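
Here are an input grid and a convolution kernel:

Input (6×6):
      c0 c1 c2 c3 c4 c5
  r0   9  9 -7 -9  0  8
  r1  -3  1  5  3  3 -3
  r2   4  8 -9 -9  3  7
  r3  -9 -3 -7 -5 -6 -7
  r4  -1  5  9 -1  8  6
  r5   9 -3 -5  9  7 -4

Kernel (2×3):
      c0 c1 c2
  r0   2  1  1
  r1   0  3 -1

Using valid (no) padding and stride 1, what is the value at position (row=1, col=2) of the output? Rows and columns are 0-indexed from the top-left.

-14

The receptive field on the input at this output position is [5 3 3 / -9 -9 3]. Elementwise product with the kernel and sum: 5·2 + 3·1 + 3·1 + -9·3 + 3·-1.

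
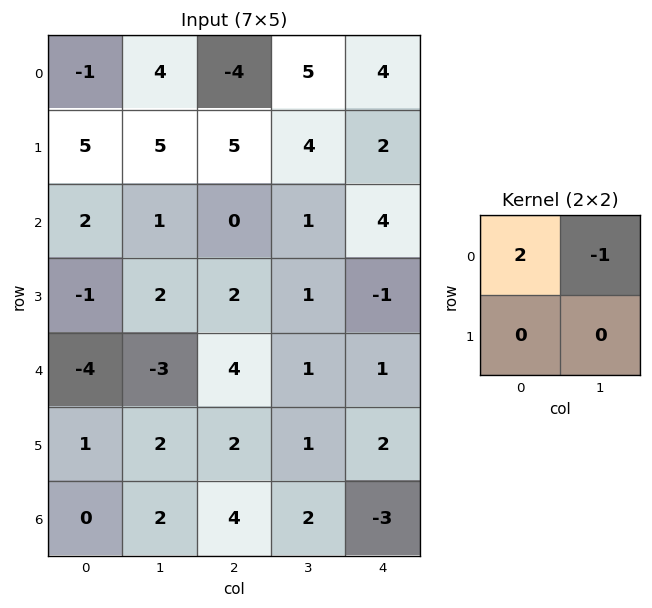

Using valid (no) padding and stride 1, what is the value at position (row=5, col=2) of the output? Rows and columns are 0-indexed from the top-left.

The receptive field on the input at this output position is [2 1 / 4 2]. Elementwise product with the kernel and sum: 2·2 + 1·-1.

3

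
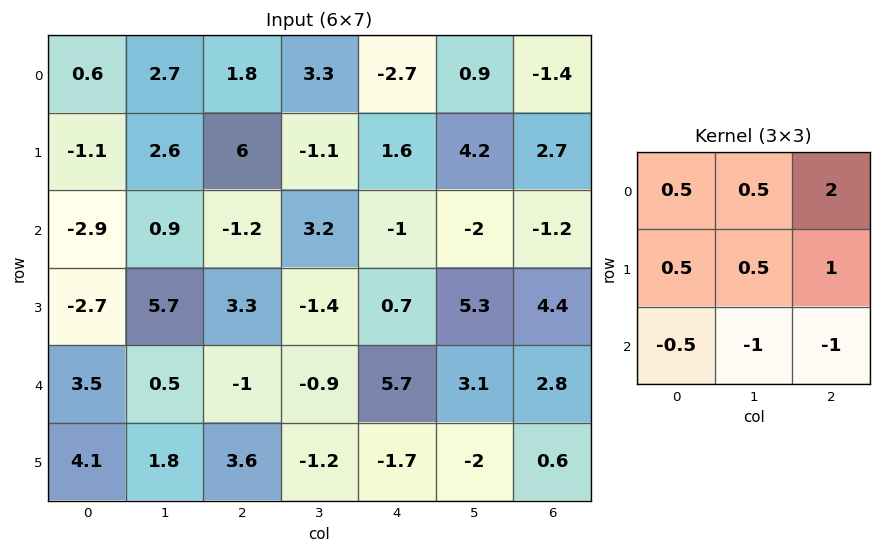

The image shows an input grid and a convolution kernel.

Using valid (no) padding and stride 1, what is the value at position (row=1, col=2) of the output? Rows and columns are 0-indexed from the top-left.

The receptive field on the input at this output position is [6 -1.1 1.6 / -1.2 3.2 -1 / 3.3 -1.4 0.7]. Elementwise product with the kernel and sum: 6·0.5 + -1.1·0.5 + 1.6·2 + -1.2·0.5 + 3.2·0.5 + -1·1 + 3.3·-0.5 + -1.4·-1 + 0.7·-1.

4.7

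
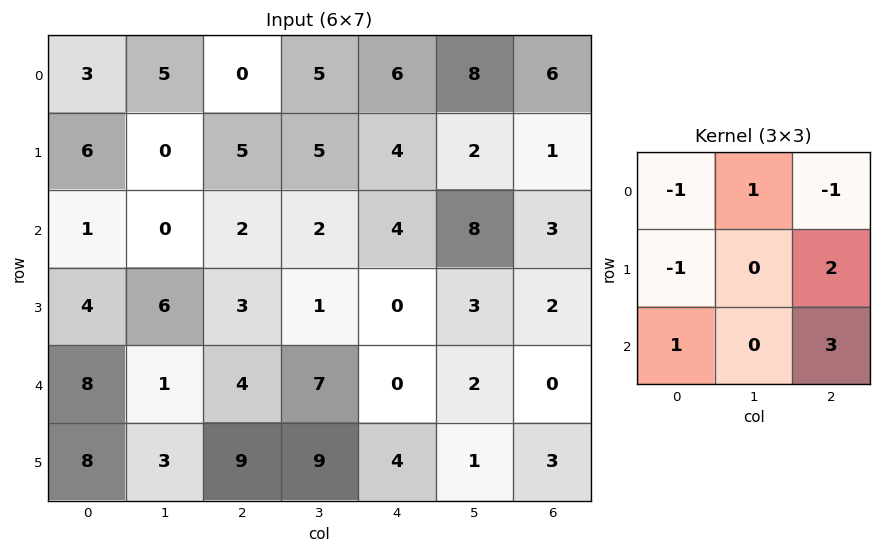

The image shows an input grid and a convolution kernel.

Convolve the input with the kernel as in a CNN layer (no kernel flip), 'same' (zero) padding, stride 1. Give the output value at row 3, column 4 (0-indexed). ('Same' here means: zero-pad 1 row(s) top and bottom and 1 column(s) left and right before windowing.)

The receptive field on the zero-padded input at this output position is [2 4 8 / 1 0 3 / 7 0 2]. Elementwise product with the kernel and sum: 2·-1 + 4·1 + 8·-1 + 1·-1 + 3·2 + 7·1 + 2·3.

12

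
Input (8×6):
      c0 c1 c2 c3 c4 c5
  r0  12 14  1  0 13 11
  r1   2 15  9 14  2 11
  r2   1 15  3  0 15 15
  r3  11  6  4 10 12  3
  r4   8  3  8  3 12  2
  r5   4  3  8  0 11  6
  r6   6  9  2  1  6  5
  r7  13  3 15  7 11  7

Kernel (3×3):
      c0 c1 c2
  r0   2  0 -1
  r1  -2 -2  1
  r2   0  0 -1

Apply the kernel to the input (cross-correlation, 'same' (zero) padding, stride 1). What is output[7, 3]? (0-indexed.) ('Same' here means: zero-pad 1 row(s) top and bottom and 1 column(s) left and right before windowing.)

-35

The receptive field on the zero-padded input at this output position is [2 1 6 / 15 7 11 / 0 0 0]. Elementwise product with the kernel and sum: 2·2 + 6·-1 + 15·-2 + 7·-2 + 11·1 + 0·-1.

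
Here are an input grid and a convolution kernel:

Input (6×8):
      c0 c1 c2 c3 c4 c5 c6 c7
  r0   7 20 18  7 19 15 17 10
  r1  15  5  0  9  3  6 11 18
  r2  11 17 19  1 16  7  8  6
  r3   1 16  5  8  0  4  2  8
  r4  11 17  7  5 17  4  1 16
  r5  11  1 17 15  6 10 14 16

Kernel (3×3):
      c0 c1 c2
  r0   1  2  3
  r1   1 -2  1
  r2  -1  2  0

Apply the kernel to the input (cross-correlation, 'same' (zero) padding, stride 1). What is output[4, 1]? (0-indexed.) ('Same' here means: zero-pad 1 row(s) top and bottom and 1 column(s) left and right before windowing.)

The receptive field on the zero-padded input at this output position is [1 16 5 / 11 17 7 / 11 1 17]. Elementwise product with the kernel and sum: 1·1 + 16·2 + 5·3 + 11·1 + 17·-2 + 7·1 + 11·-1 + 1·2.

23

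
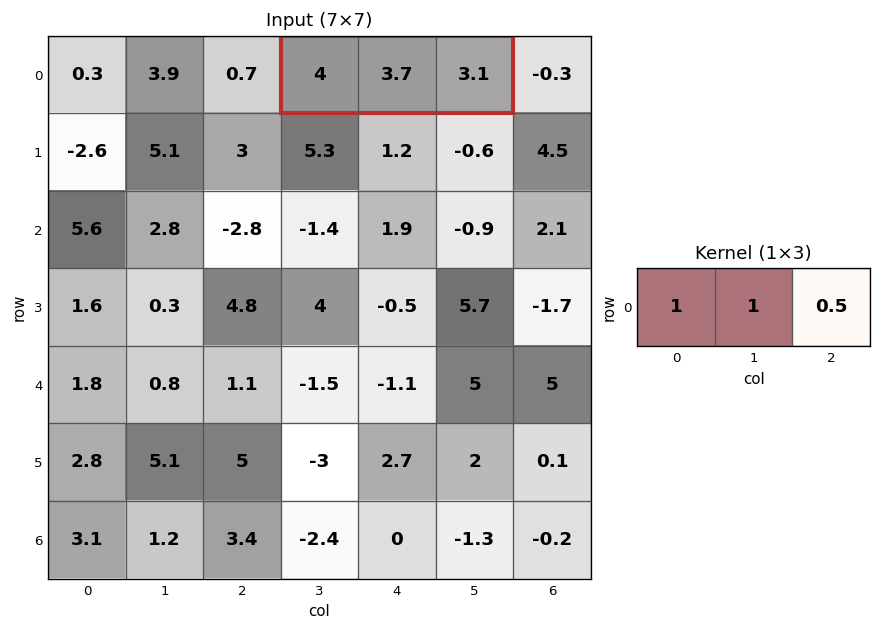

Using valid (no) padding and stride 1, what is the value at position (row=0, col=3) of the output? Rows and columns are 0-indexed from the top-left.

The receptive field on the input at this output position is [4 3.7 3.1]. Elementwise product with the kernel and sum: 4·1 + 3.7·1 + 3.1·0.5.

9.25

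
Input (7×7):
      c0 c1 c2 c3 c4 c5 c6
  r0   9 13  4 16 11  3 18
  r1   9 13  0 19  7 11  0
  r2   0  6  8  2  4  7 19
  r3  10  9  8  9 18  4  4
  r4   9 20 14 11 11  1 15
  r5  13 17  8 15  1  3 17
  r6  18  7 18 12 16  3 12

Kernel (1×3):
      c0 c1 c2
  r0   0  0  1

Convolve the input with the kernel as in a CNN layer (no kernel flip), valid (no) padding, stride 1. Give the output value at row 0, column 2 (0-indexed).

11

The receptive field on the input at this output position is [4 16 11]. Elementwise product with the kernel and sum: 11·1.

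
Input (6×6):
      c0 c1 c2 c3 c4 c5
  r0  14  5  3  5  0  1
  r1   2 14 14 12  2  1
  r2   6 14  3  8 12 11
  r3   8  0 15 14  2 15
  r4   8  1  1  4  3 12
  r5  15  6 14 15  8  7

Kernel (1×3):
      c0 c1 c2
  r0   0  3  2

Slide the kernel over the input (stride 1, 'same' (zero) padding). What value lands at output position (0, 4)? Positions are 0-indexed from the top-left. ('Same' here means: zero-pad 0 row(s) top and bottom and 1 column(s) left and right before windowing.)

2

The receptive field on the zero-padded input at this output position is [5 0 1]. Elementwise product with the kernel and sum: 0·3 + 1·2.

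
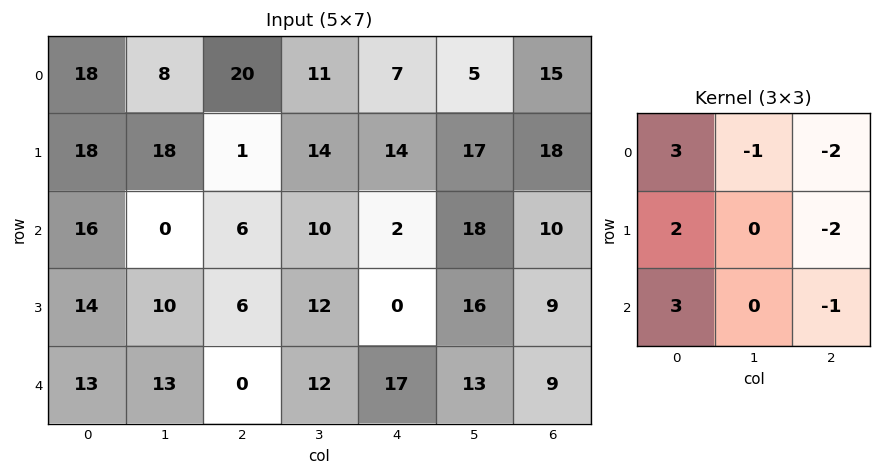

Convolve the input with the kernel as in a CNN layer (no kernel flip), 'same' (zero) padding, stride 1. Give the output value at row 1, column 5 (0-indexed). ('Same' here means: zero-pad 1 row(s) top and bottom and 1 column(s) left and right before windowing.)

-26

The receptive field on the zero-padded input at this output position is [7 5 15 / 14 17 18 / 2 18 10]. Elementwise product with the kernel and sum: 7·3 + 5·-1 + 15·-2 + 14·2 + 18·-2 + 2·3 + 10·-1.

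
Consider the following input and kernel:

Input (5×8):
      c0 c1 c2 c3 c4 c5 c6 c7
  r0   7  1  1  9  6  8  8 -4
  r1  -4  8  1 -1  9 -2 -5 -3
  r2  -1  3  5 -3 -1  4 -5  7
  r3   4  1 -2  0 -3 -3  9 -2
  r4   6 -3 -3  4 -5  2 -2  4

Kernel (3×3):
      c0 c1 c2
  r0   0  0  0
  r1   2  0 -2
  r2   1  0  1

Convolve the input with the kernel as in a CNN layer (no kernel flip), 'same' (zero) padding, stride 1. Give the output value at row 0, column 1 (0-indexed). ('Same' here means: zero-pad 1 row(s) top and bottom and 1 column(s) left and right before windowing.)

The receptive field on the zero-padded input at this output position is [0 0 0 / 7 1 1 / -4 8 1]. Elementwise product with the kernel and sum: 7·2 + 1·-2 + -4·1 + 1·1.

9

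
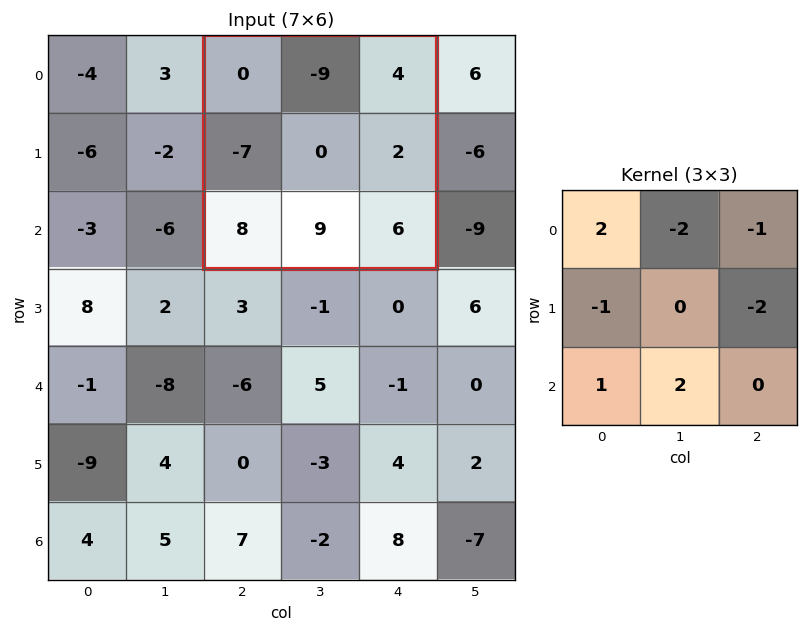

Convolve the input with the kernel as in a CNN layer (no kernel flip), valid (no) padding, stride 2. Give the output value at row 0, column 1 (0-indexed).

The receptive field on the input at this output position is [0 -9 4 / -7 0 2 / 8 9 6]. Elementwise product with the kernel and sum: 0·2 + -9·-2 + 4·-1 + -7·-1 + 2·-2 + 8·1 + 9·2.

43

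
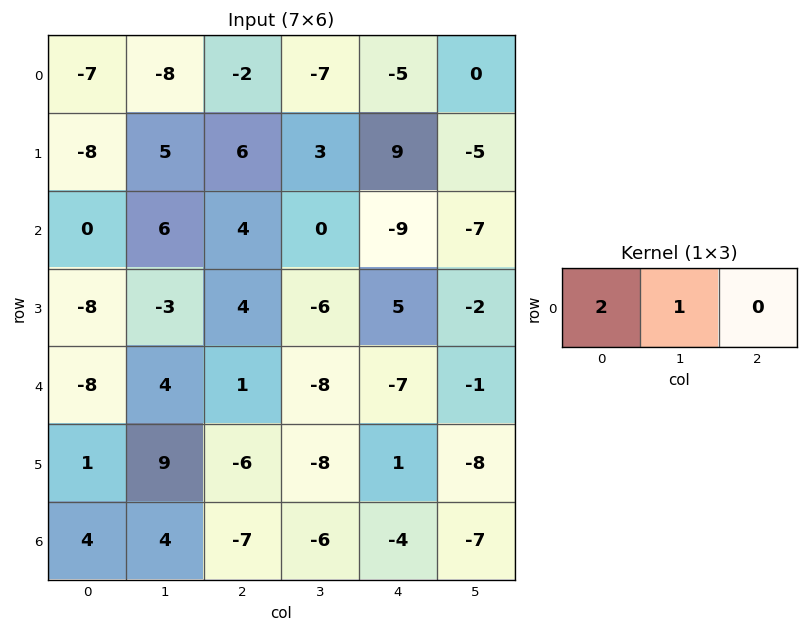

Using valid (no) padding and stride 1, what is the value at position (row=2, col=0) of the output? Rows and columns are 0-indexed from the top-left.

The receptive field on the input at this output position is [0 6 4]. Elementwise product with the kernel and sum: 0·2 + 6·1.

6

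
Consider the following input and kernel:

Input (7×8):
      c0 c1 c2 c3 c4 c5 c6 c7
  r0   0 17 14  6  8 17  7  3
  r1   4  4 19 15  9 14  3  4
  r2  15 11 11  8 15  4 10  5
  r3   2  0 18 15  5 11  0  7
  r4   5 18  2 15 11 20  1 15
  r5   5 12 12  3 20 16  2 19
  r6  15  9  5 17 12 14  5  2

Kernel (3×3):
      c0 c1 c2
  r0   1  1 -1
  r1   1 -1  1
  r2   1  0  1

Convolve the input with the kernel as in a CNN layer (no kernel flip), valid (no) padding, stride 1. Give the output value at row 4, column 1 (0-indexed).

34

The receptive field on the input at this output position is [18 2 15 / 12 12 3 / 9 5 17]. Elementwise product with the kernel and sum: 18·1 + 2·1 + 15·-1 + 12·1 + 12·-1 + 3·1 + 9·1 + 17·1.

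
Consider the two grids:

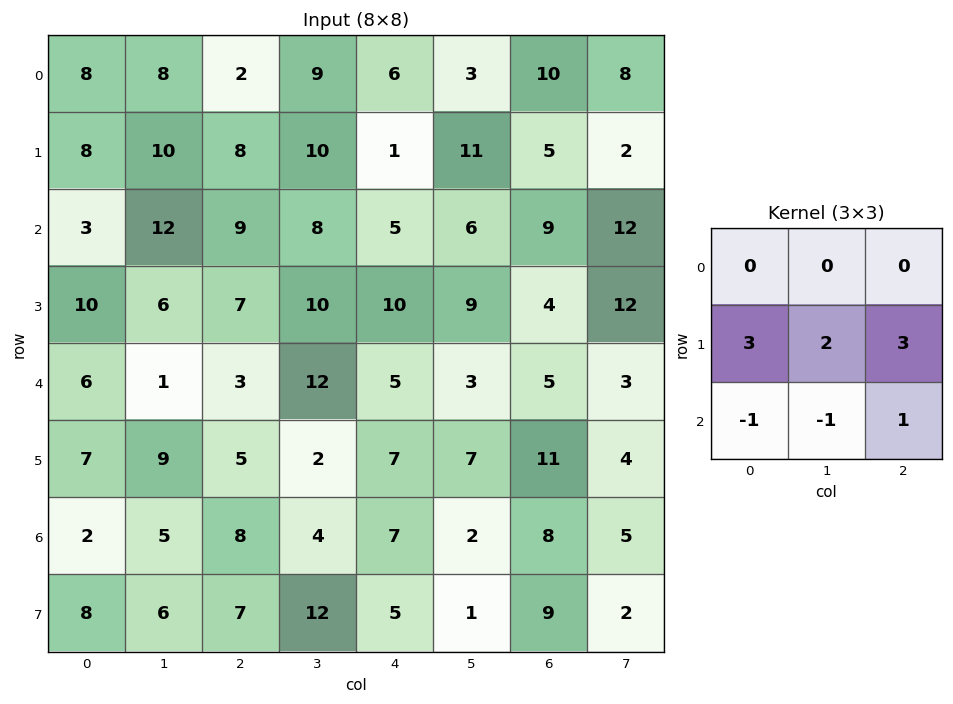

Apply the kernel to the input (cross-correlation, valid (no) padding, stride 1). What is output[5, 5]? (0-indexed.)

29

The receptive field on the input at this output position is [7 11 4 / 2 8 5 / 1 9 2]. Elementwise product with the kernel and sum: 2·3 + 8·2 + 5·3 + 1·-1 + 9·-1 + 2·1.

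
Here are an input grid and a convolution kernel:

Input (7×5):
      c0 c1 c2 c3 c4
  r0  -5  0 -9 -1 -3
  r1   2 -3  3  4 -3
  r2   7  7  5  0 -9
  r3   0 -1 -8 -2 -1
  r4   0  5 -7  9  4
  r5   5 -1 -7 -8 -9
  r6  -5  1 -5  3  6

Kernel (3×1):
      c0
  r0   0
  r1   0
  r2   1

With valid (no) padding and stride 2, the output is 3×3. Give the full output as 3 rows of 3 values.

Output[0,0]: The receptive field on the input at this output position is [-5 / 2 / 7]. Elementwise product with the kernel and sum: 7·1.
Output[0,1]: The receptive field on the input at this output position is [-9 / 3 / 5]. Elementwise product with the kernel and sum: 5·1.

7 5 -9
0 -7 4
-5 -5 6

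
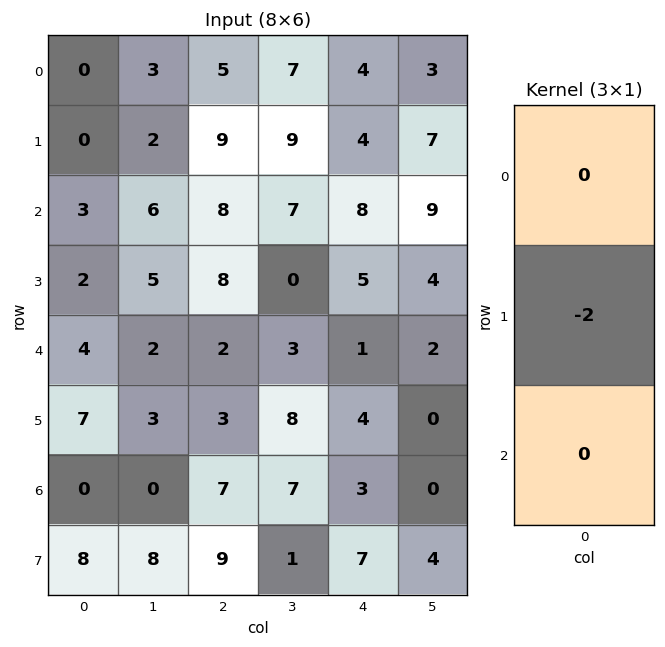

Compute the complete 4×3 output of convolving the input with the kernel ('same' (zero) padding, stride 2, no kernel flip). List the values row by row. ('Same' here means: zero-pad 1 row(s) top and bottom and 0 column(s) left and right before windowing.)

Output[0,0]: The receptive field on the zero-padded input at this output position is [0 / 0 / 0]. Elementwise product with the kernel and sum: 0·-2.
Output[0,1]: The receptive field on the zero-padded input at this output position is [0 / 5 / 9]. Elementwise product with the kernel and sum: 5·-2.

0 -10 -8
-6 -16 -16
-8 -4 -2
0 -14 -6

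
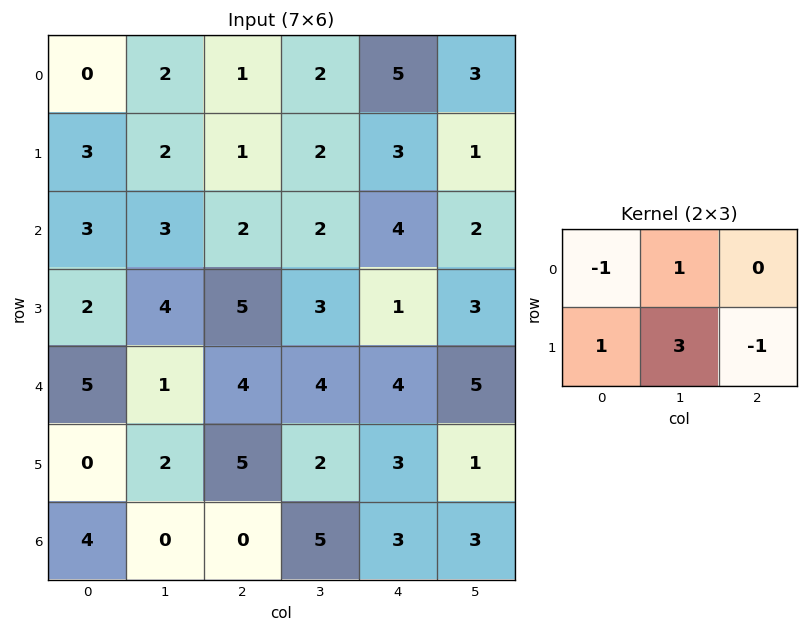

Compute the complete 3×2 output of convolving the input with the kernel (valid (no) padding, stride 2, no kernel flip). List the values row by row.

Output[0,0]: The receptive field on the input at this output position is [0 2 1 / 3 2 1]. Elementwise product with the kernel and sum: 0·-1 + 2·1 + 3·1 + 2·3 + 1·-1.

10 5
9 13
-3 8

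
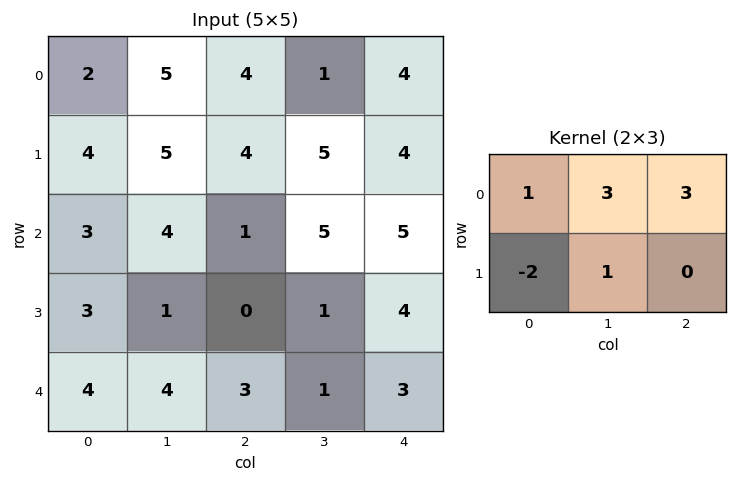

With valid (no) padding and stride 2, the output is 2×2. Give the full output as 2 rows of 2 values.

26 16
13 32

Output[0,0]: The receptive field on the input at this output position is [2 5 4 / 4 5 4]. Elementwise product with the kernel and sum: 2·1 + 5·3 + 4·3 + 4·-2 + 5·1.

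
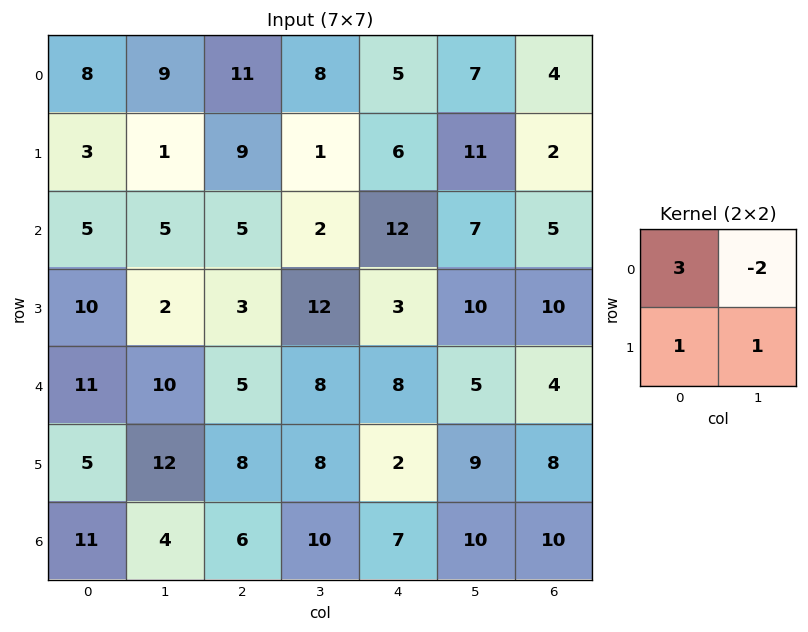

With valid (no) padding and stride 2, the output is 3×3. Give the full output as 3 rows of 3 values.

Output[0,0]: The receptive field on the input at this output position is [8 9 / 3 1]. Elementwise product with the kernel and sum: 8·3 + 9·-2 + 3·1 + 1·1.
Output[0,1]: The receptive field on the input at this output position is [11 8 / 9 1]. Elementwise product with the kernel and sum: 11·3 + 8·-2 + 9·1 + 1·1.

10 27 18
17 26 35
30 15 25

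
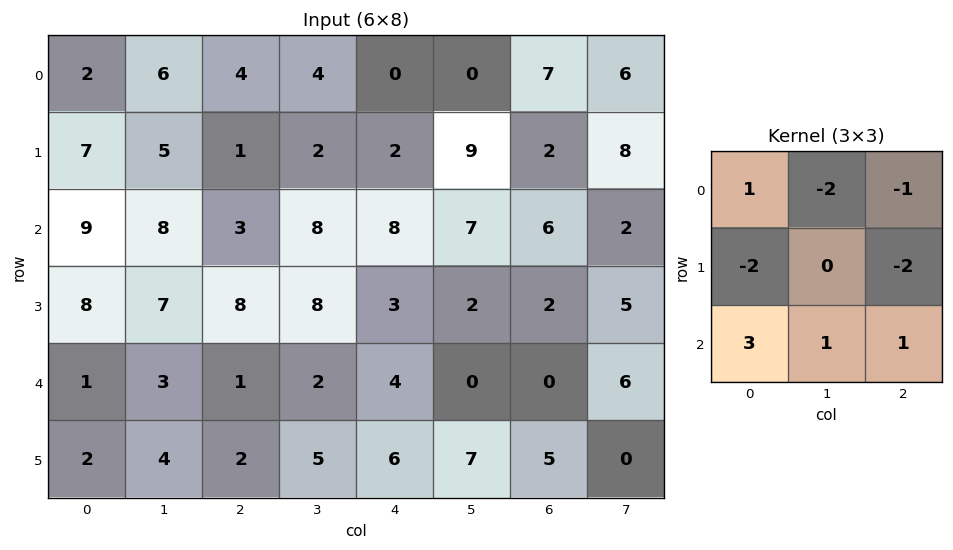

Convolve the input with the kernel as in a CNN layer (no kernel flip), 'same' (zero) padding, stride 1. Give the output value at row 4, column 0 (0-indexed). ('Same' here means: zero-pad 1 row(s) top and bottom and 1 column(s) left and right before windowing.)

The receptive field on the zero-padded input at this output position is [0 8 7 / 0 1 3 / 0 2 4]. Elementwise product with the kernel and sum: 0·1 + 8·-2 + 7·-1 + 0·-2 + 3·-2 + 0·3 + 2·1 + 4·1.

-23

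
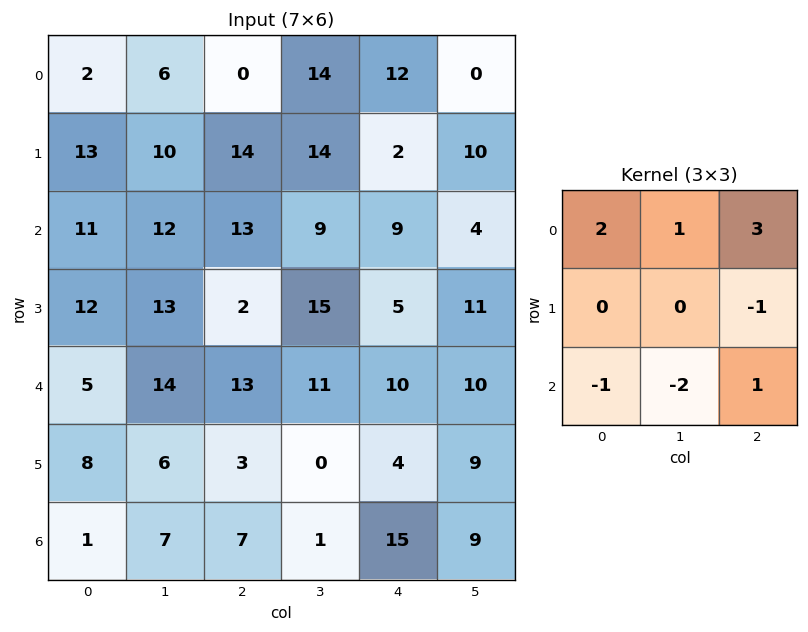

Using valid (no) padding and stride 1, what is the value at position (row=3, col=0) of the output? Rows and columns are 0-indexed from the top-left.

13

The receptive field on the input at this output position is [12 13 2 / 5 14 13 / 8 6 3]. Elementwise product with the kernel and sum: 12·2 + 13·1 + 2·3 + 13·-1 + 8·-1 + 6·-2 + 3·1.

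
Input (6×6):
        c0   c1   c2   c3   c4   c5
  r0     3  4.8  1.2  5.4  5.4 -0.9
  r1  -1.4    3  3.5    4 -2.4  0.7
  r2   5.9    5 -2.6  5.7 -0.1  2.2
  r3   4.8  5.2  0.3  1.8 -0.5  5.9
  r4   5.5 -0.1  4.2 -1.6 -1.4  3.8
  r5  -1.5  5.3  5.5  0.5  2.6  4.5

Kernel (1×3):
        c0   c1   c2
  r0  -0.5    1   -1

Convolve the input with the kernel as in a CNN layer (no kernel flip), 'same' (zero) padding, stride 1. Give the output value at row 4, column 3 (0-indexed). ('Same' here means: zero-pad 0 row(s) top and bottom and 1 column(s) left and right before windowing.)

The receptive field on the zero-padded input at this output position is [4.2 -1.6 -1.4]. Elementwise product with the kernel and sum: 4.2·-0.5 + -1.6·1 + -1.4·-1.

-2.3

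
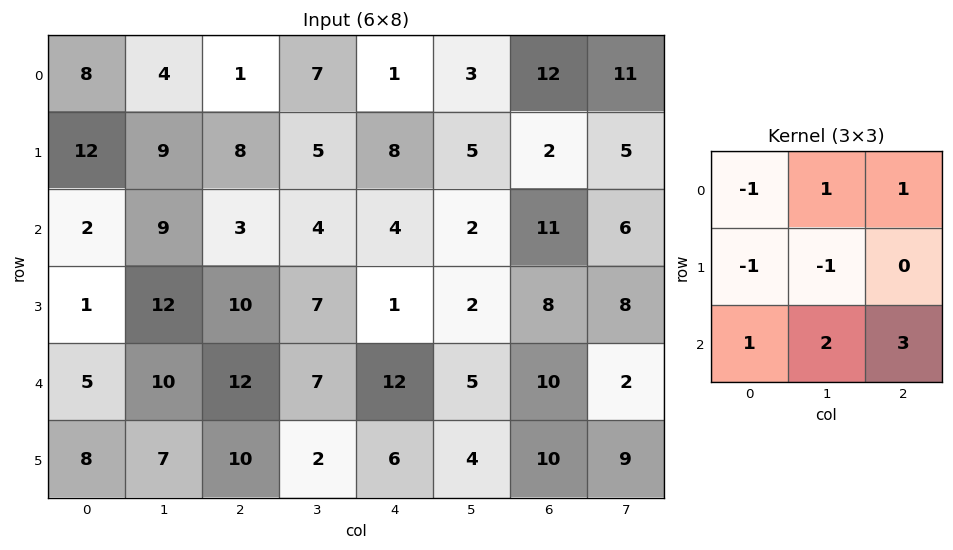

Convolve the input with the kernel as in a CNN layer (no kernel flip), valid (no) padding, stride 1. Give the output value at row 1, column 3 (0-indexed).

The receptive field on the input at this output position is [5 8 5 / 4 4 2 / 7 1 2]. Elementwise product with the kernel and sum: 5·-1 + 8·1 + 5·1 + 4·-1 + 4·-1 + 7·1 + 1·2 + 2·3.

15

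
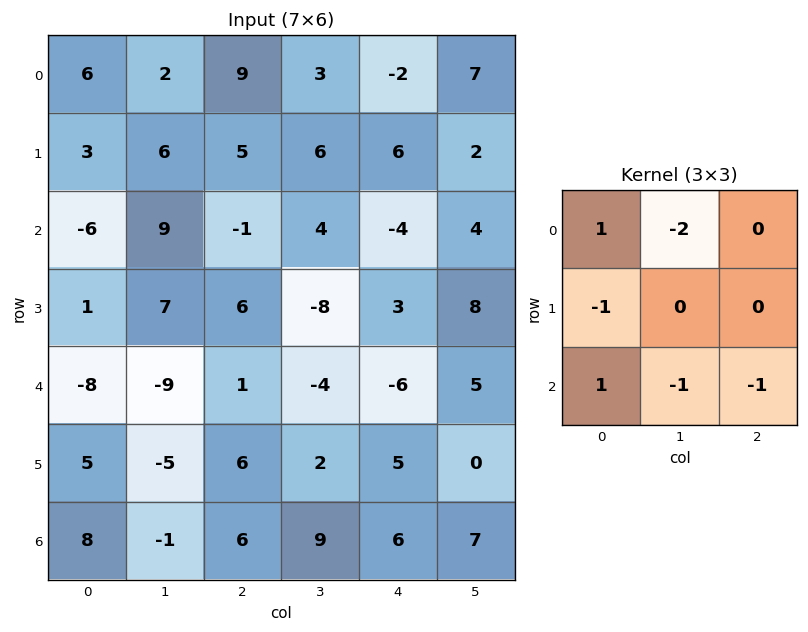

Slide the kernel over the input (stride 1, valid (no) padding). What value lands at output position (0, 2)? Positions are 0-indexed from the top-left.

-3

The receptive field on the input at this output position is [9 3 -2 / 5 6 6 / -1 4 -4]. Elementwise product with the kernel and sum: 9·1 + 3·-2 + 5·-1 + -1·1 + 4·-1 + -4·-1.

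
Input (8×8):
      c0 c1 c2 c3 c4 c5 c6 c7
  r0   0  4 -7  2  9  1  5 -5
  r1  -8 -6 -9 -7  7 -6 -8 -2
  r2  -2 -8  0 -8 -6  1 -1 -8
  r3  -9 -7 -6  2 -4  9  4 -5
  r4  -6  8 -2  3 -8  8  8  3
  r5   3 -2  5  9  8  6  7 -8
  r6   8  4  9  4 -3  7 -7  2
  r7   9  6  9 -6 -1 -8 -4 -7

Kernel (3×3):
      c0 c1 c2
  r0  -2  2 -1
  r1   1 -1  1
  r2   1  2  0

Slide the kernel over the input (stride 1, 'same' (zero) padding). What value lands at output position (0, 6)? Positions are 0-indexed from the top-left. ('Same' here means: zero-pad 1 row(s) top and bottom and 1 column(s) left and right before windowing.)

-31

The receptive field on the zero-padded input at this output position is [0 0 0 / 1 5 -5 / -6 -8 -2]. Elementwise product with the kernel and sum: 0·-2 + 0·2 + 0·-1 + 1·1 + 5·-1 + -5·1 + -6·1 + -8·2.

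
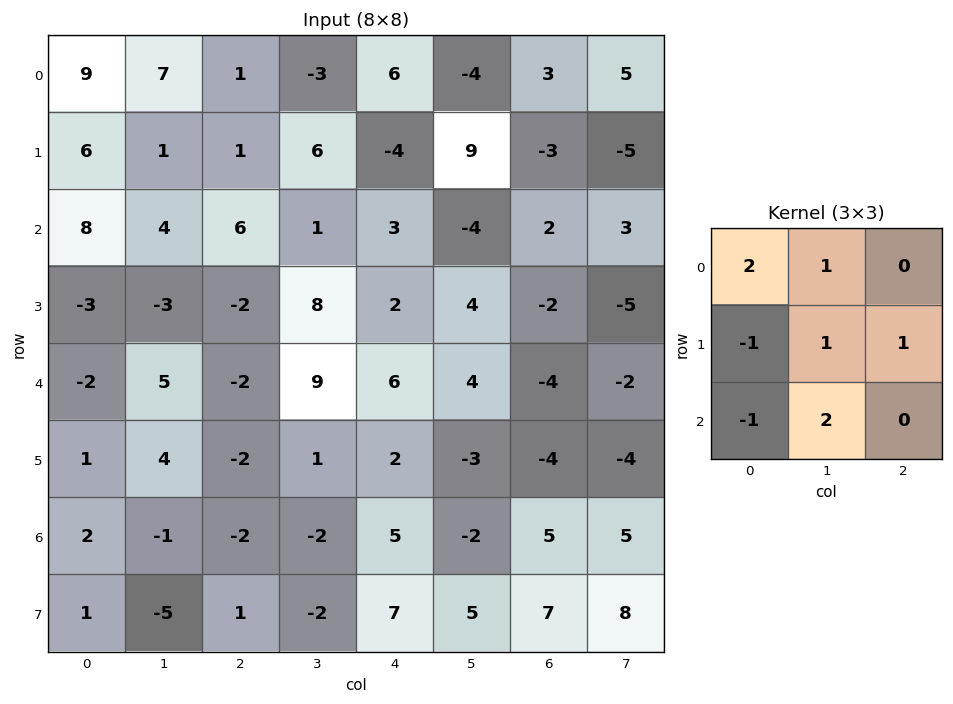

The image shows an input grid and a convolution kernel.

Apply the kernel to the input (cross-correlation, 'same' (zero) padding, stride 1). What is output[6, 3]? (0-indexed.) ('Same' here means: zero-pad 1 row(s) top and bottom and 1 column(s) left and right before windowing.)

-3

The receptive field on the zero-padded input at this output position is [-2 1 2 / -2 -2 5 / 1 -2 7]. Elementwise product with the kernel and sum: -2·2 + 1·1 + -2·-1 + -2·1 + 5·1 + 1·-1 + -2·2.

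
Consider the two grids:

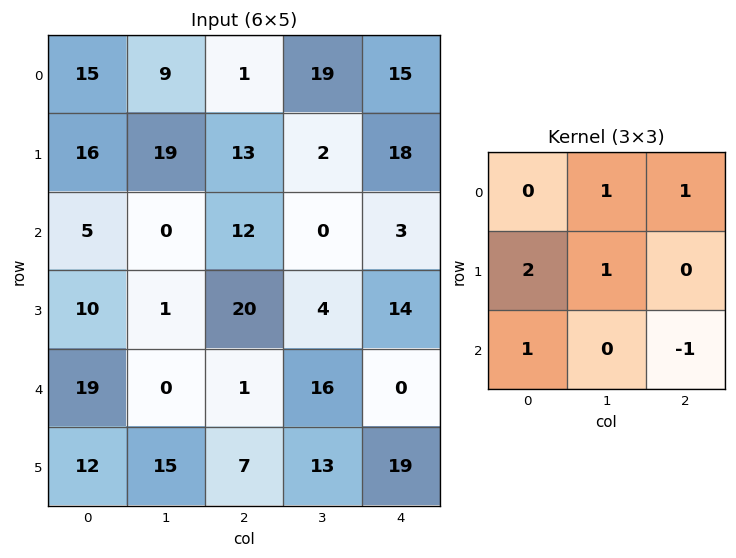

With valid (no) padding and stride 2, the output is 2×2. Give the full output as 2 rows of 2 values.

Output[0,0]: The receptive field on the input at this output position is [15 9 1 / 16 19 13 / 5 0 12]. Elementwise product with the kernel and sum: 9·1 + 1·1 + 16·2 + 19·1 + 5·1 + 12·-1.
Output[0,1]: The receptive field on the input at this output position is [1 19 15 / 13 2 18 / 12 0 3]. Elementwise product with the kernel and sum: 19·1 + 15·1 + 13·2 + 2·1 + 12·1 + 3·-1.

54 71
51 48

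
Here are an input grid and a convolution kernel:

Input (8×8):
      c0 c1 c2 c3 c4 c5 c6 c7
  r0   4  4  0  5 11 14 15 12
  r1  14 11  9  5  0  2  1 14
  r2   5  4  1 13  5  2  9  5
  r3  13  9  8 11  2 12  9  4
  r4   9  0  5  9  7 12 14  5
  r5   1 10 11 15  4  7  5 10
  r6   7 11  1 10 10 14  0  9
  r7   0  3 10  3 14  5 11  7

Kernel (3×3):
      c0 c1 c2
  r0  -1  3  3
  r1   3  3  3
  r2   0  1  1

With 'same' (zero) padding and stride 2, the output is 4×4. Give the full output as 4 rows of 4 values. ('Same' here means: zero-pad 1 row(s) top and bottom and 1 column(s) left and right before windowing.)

49 41 92 138
124 104 75 104
104 116 126 135
90 147 139 125

Output[0,0]: The receptive field on the zero-padded input at this output position is [0 0 0 / 0 4 4 / 0 14 11]. Elementwise product with the kernel and sum: 0·-1 + 0·3 + 0·3 + 0·3 + 4·3 + 4·3 + 14·1 + 11·1.
Output[0,1]: The receptive field on the zero-padded input at this output position is [0 0 0 / 4 0 5 / 11 9 5]. Elementwise product with the kernel and sum: 0·-1 + 0·3 + 0·3 + 4·3 + 0·3 + 5·3 + 9·1 + 5·1.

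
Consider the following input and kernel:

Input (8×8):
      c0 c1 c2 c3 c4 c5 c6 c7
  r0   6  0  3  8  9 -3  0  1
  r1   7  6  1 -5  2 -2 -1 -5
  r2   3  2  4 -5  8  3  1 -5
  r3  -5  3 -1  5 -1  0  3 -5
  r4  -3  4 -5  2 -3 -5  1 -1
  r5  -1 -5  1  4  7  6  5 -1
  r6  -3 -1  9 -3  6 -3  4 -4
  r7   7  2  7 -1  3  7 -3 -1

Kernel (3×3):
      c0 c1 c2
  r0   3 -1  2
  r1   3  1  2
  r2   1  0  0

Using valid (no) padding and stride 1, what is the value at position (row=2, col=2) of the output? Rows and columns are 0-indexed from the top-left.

The receptive field on the input at this output position is [4 -5 8 / -1 5 -1 / -5 2 -3]. Elementwise product with the kernel and sum: 4·3 + -5·-1 + 8·2 + -1·3 + 5·1 + -1·2 + -5·1.

28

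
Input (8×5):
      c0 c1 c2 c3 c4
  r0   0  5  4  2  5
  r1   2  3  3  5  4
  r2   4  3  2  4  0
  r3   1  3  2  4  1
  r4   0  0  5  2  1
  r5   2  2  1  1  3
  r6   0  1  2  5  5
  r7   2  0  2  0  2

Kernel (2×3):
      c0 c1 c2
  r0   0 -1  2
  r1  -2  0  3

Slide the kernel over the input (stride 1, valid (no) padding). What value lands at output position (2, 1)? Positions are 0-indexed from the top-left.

The receptive field on the input at this output position is [3 2 4 / 3 2 4]. Elementwise product with the kernel and sum: 2·-1 + 4·2 + 3·-2 + 4·3.

12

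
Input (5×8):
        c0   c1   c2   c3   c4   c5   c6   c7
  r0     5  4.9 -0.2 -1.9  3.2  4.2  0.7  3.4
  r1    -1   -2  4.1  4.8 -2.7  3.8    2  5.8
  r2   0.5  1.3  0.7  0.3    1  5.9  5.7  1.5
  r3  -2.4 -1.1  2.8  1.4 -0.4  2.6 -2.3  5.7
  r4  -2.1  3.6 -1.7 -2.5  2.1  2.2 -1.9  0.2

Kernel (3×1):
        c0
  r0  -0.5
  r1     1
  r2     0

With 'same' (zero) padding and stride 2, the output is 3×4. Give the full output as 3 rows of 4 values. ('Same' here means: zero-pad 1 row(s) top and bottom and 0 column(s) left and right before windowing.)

Output[0,0]: The receptive field on the zero-padded input at this output position is [0 / 5 / -1]. Elementwise product with the kernel and sum: 0·-0.5 + 5·1.
Output[0,1]: The receptive field on the zero-padded input at this output position is [0 / -0.2 / 4.1]. Elementwise product with the kernel and sum: 0·-0.5 + -0.2·1.

5 -0.2 3.2 0.7
1 -1.35 2.35 4.7
-0.9 -3.1 2.3 -0.75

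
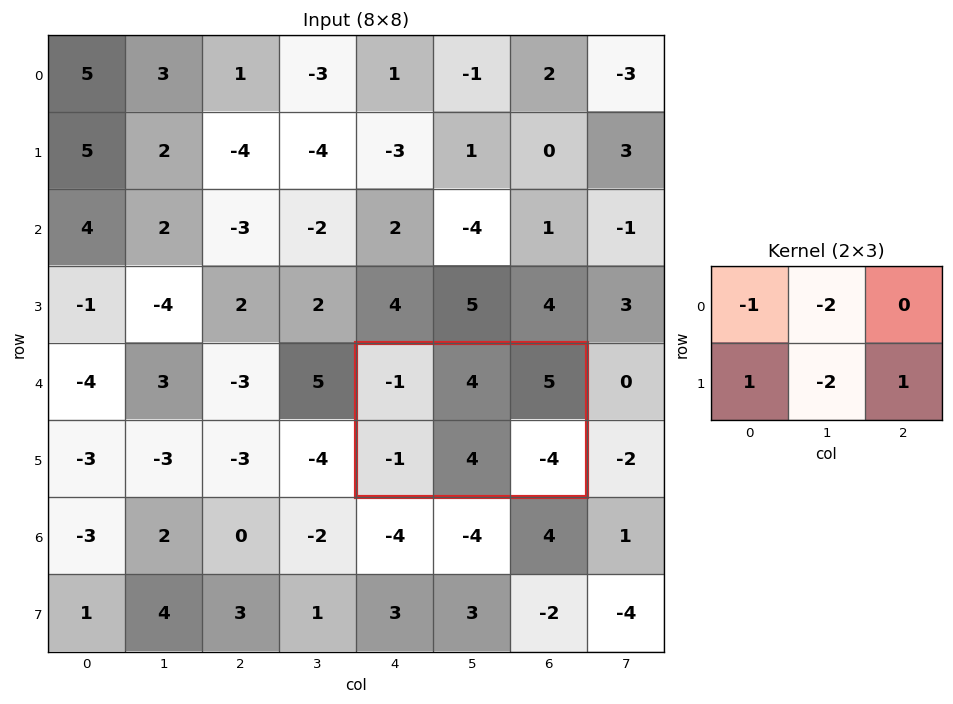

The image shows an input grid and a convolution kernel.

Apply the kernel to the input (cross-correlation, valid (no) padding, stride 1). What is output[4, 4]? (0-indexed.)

-20

The receptive field on the input at this output position is [-1 4 5 / -1 4 -4]. Elementwise product with the kernel and sum: -1·-1 + 4·-2 + -1·1 + 4·-2 + -4·1.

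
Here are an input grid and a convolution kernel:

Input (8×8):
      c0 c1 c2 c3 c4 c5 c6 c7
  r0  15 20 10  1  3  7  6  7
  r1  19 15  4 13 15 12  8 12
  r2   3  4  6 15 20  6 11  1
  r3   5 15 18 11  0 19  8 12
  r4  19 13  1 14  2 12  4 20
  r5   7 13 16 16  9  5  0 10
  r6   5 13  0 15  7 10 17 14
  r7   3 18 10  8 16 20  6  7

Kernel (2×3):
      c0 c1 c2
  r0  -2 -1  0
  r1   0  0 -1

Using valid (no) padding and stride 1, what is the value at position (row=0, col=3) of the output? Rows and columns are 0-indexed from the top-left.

-17

The receptive field on the input at this output position is [1 3 7 / 13 15 12]. Elementwise product with the kernel and sum: 1·-2 + 3·-1 + 12·-1.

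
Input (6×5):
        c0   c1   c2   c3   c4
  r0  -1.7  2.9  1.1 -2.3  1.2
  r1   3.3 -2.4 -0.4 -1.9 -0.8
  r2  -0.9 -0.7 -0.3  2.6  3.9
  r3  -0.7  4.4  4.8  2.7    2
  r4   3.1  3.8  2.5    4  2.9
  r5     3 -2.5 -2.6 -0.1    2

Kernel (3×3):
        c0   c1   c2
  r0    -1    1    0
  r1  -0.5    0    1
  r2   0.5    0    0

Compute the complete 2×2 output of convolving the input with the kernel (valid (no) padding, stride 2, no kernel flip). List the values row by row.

2.1 -4.15
6.9 3.75

Output[0,0]: The receptive field on the input at this output position is [-1.7 2.9 1.1 / 3.3 -2.4 -0.4 / -0.9 -0.7 -0.3]. Elementwise product with the kernel and sum: -1.7·-1 + 2.9·1 + 3.3·-0.5 + -0.4·1 + -0.9·0.5.
Output[0,1]: The receptive field on the input at this output position is [1.1 -2.3 1.2 / -0.4 -1.9 -0.8 / -0.3 2.6 3.9]. Elementwise product with the kernel and sum: 1.1·-1 + -2.3·1 + -0.4·-0.5 + -0.8·1 + -0.3·0.5.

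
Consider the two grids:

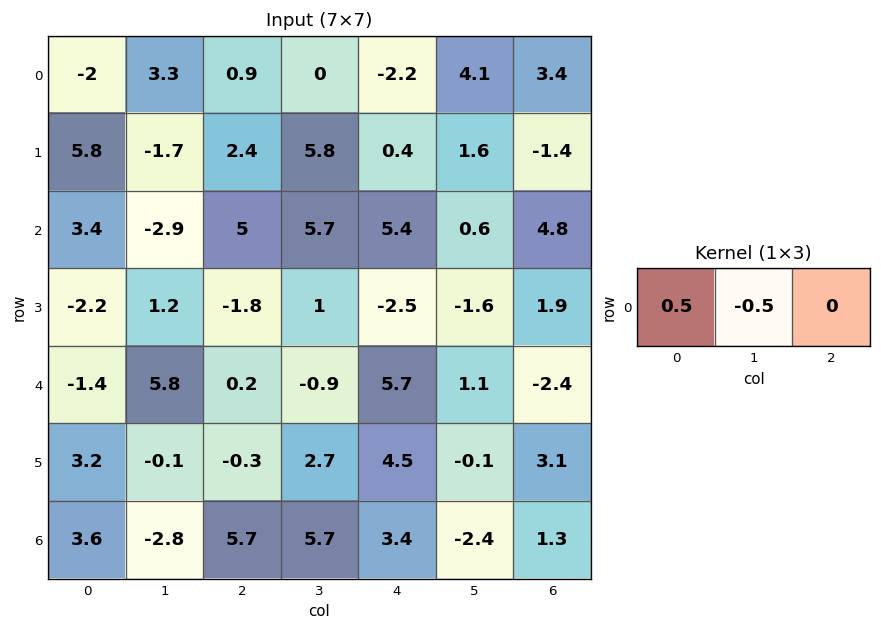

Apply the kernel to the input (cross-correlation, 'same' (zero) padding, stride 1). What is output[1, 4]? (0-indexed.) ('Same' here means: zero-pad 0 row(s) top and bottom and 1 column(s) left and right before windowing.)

The receptive field on the zero-padded input at this output position is [5.8 0.4 1.6]. Elementwise product with the kernel and sum: 5.8·0.5 + 0.4·-0.5.

2.7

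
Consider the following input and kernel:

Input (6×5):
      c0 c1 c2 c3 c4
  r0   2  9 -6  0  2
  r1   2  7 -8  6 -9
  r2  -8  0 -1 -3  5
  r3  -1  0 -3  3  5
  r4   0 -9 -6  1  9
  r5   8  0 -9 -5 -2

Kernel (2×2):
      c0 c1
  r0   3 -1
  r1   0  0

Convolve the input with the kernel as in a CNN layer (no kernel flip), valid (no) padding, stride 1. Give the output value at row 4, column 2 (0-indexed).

The receptive field on the input at this output position is [-6 1 / -9 -5]. Elementwise product with the kernel and sum: -6·3 + 1·-1.

-19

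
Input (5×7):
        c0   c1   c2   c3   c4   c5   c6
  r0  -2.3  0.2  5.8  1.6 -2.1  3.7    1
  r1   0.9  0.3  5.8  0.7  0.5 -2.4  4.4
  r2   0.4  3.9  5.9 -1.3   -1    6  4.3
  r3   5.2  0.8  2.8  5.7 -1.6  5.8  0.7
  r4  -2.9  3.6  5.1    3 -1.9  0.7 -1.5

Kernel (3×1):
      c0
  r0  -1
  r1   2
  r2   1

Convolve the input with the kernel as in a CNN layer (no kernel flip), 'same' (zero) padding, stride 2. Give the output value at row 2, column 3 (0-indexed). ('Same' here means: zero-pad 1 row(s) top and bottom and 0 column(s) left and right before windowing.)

-3.7

The receptive field on the zero-padded input at this output position is [0.7 / -1.5 / 0]. Elementwise product with the kernel and sum: 0.7·-1 + -1.5·2 + 0·1.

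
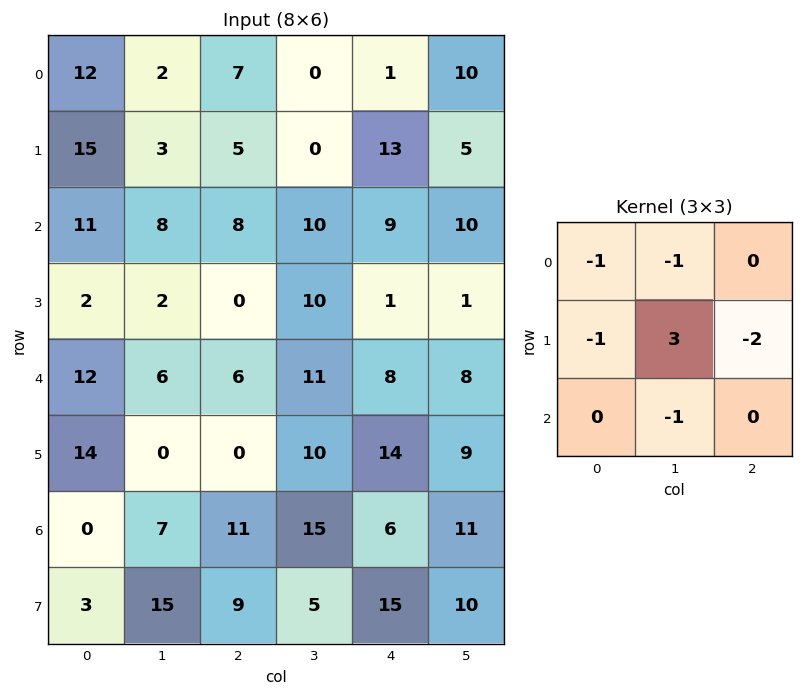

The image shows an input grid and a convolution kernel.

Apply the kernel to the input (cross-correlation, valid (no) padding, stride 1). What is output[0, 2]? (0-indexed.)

-48

The receptive field on the input at this output position is [7 0 1 / 5 0 13 / 8 10 9]. Elementwise product with the kernel and sum: 7·-1 + 0·-1 + 5·-1 + 0·3 + 13·-2 + 10·-1.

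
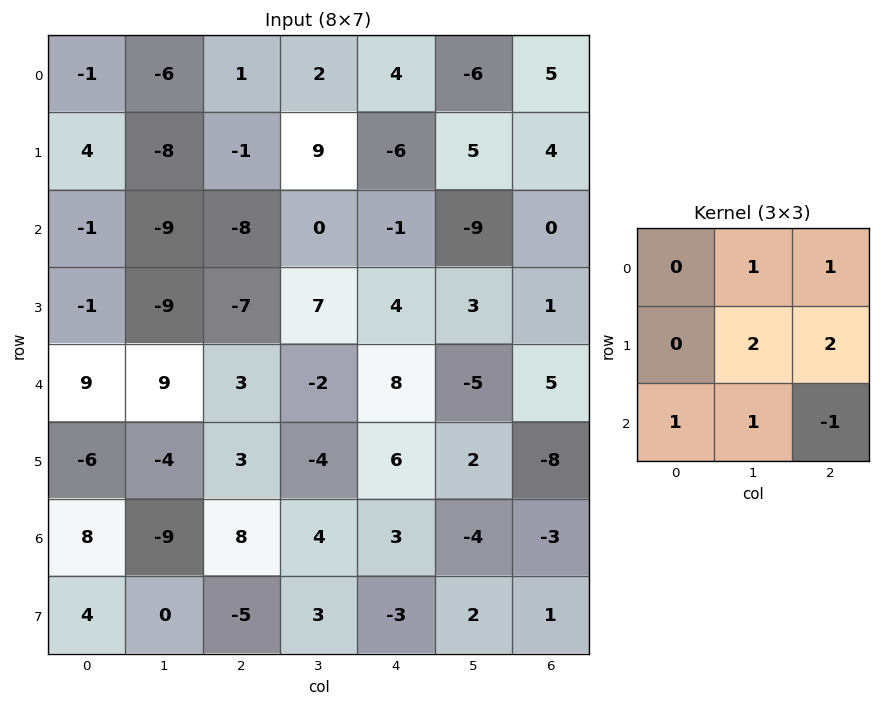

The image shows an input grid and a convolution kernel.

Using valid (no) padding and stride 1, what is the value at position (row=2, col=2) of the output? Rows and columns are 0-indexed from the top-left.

The receptive field on the input at this output position is [-8 0 -1 / -7 7 4 / 3 -2 8]. Elementwise product with the kernel and sum: 0·1 + -1·1 + 7·2 + 4·2 + 3·1 + -2·1 + 8·-1.

14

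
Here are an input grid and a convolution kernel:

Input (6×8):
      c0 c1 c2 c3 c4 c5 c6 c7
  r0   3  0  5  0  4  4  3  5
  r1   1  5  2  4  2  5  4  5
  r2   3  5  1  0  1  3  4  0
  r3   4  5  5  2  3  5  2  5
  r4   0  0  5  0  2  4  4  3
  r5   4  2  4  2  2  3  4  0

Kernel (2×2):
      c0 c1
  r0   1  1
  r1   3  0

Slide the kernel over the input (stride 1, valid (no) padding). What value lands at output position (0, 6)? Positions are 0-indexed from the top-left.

20

The receptive field on the input at this output position is [3 5 / 4 5]. Elementwise product with the kernel and sum: 3·1 + 5·1 + 4·3.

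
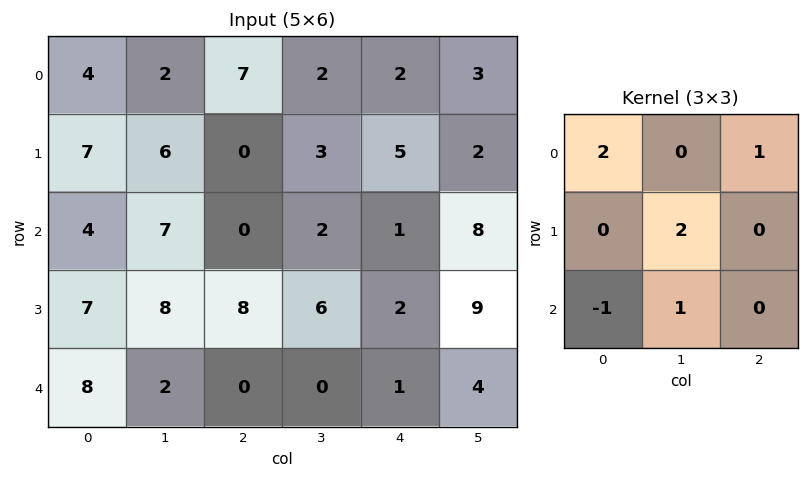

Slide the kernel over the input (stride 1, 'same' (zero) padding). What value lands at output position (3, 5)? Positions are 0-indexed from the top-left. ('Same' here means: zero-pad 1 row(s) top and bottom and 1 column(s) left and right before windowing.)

23

The receptive field on the zero-padded input at this output position is [1 8 0 / 2 9 0 / 1 4 0]. Elementwise product with the kernel and sum: 1·2 + 0·1 + 9·2 + 1·-1 + 4·1.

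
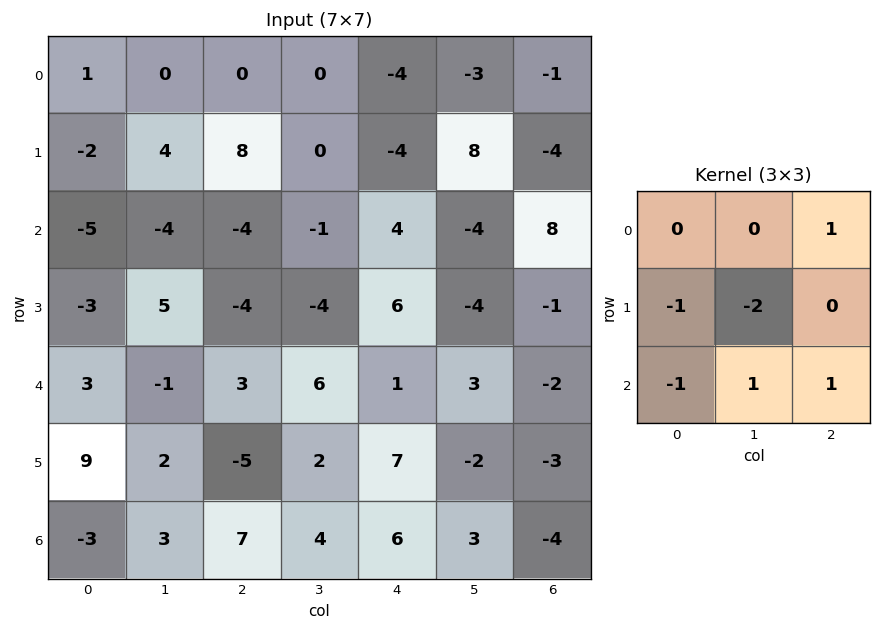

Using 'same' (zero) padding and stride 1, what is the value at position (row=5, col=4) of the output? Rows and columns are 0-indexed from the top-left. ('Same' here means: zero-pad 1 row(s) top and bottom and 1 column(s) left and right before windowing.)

The receptive field on the zero-padded input at this output position is [6 1 3 / 2 7 -2 / 4 6 3]. Elementwise product with the kernel and sum: 3·1 + 2·-1 + 7·-2 + 4·-1 + 6·1 + 3·1.

-8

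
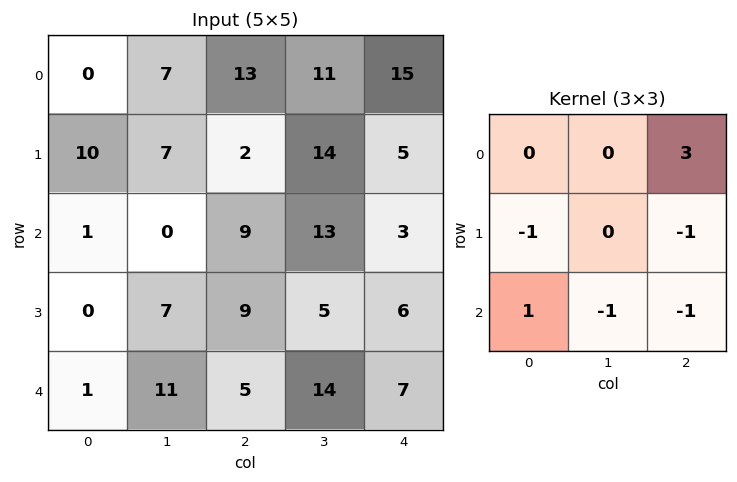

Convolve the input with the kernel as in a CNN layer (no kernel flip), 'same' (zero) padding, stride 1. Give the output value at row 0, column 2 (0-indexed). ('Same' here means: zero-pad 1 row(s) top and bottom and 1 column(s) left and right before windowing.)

-27

The receptive field on the zero-padded input at this output position is [0 0 0 / 7 13 11 / 7 2 14]. Elementwise product with the kernel and sum: 0·3 + 7·-1 + 11·-1 + 7·1 + 2·-1 + 14·-1.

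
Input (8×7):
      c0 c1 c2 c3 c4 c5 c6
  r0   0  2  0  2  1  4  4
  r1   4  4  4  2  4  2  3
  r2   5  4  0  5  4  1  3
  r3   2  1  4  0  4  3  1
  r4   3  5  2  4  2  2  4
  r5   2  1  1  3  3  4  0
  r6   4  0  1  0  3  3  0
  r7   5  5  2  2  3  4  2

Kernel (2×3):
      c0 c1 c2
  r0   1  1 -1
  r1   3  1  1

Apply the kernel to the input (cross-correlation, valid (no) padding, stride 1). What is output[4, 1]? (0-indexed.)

The receptive field on the input at this output position is [5 2 4 / 1 1 3]. Elementwise product with the kernel and sum: 5·1 + 2·1 + 4·-1 + 1·3 + 1·1 + 3·1.

10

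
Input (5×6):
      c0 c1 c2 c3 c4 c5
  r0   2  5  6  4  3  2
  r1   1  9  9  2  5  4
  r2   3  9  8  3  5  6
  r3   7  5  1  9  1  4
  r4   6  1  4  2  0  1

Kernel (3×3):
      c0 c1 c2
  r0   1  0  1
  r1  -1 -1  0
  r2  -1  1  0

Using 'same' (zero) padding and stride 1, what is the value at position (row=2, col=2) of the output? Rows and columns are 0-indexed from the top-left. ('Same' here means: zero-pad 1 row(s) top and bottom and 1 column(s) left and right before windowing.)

The receptive field on the zero-padded input at this output position is [9 9 2 / 9 8 3 / 5 1 9]. Elementwise product with the kernel and sum: 9·1 + 2·1 + 9·-1 + 8·-1 + 5·-1 + 1·1.

-10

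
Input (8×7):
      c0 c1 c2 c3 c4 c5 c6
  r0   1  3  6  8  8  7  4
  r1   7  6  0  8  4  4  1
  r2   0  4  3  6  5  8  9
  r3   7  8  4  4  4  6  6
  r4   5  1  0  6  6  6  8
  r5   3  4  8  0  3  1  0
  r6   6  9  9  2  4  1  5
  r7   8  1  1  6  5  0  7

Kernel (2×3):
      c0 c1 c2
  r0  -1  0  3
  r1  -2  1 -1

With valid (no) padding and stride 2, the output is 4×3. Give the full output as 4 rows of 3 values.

Output[0,0]: The receptive field on the input at this output position is [1 3 6 / 7 6 0]. Elementwise product with the kernel and sum: 1·-1 + 6·3 + 7·-2 + 6·1 + 0·-1.

9 22 -1
-1 4 14
-15 -1 13
5 2 -6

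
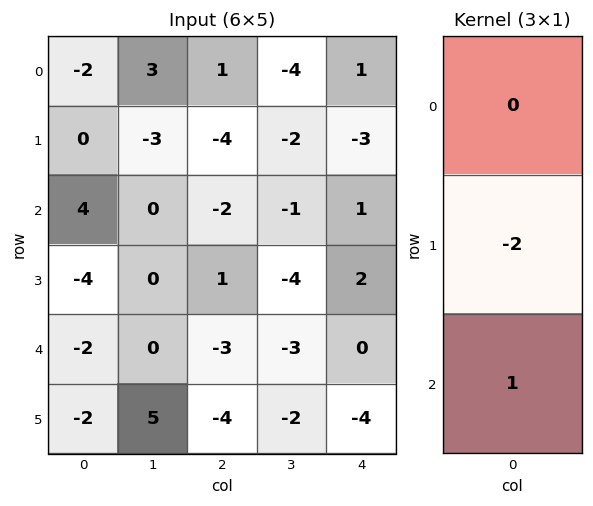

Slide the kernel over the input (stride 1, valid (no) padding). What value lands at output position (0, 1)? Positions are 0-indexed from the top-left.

6

The receptive field on the input at this output position is [3 / -3 / 0]. Elementwise product with the kernel and sum: -3·-2 + 0·1.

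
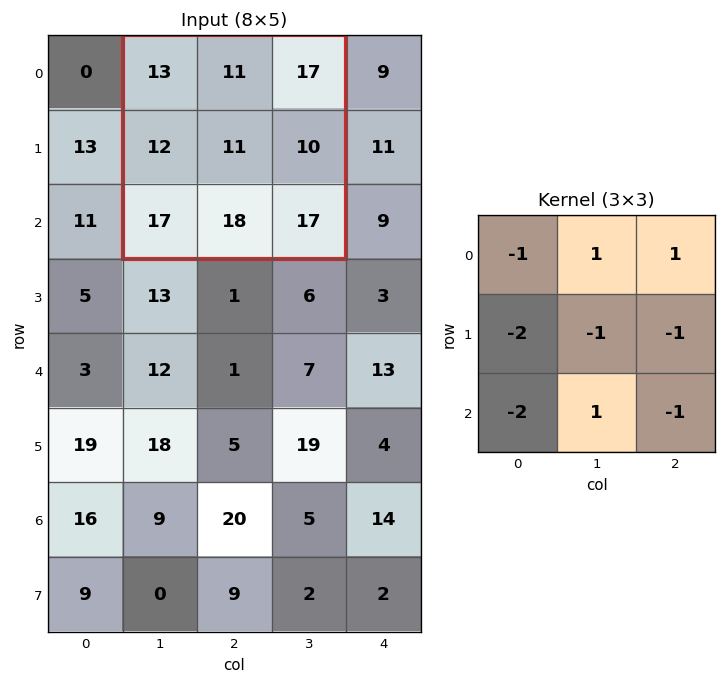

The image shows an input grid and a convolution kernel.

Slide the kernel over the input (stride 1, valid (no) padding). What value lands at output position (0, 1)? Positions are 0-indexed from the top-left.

-63

The receptive field on the input at this output position is [13 11 17 / 12 11 10 / 17 18 17]. Elementwise product with the kernel and sum: 13·-1 + 11·1 + 17·1 + 12·-2 + 11·-1 + 10·-1 + 17·-2 + 18·1 + 17·-1.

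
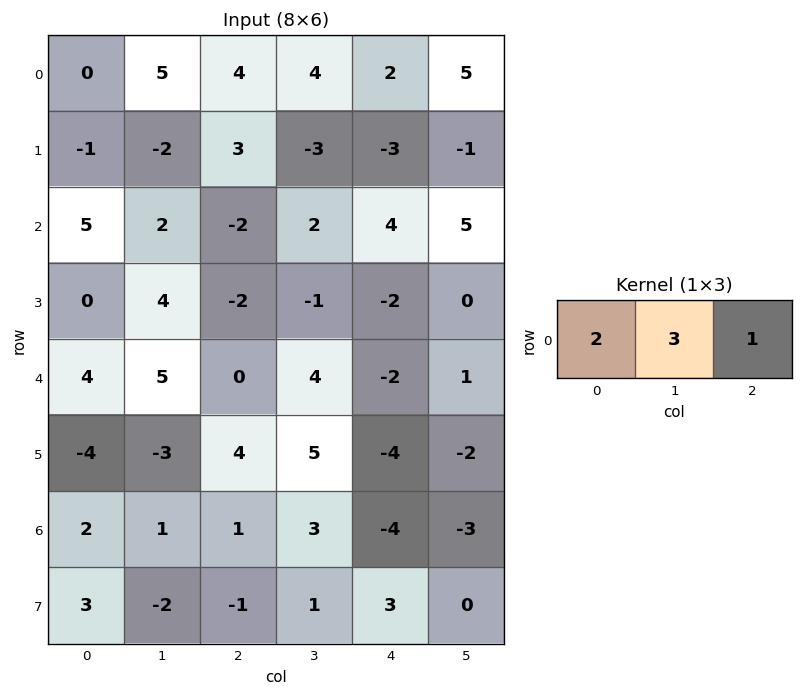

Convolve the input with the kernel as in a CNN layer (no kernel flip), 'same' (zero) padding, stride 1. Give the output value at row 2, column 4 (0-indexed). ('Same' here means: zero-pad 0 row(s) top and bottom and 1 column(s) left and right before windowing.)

The receptive field on the zero-padded input at this output position is [2 4 5]. Elementwise product with the kernel and sum: 2·2 + 4·3 + 5·1.

21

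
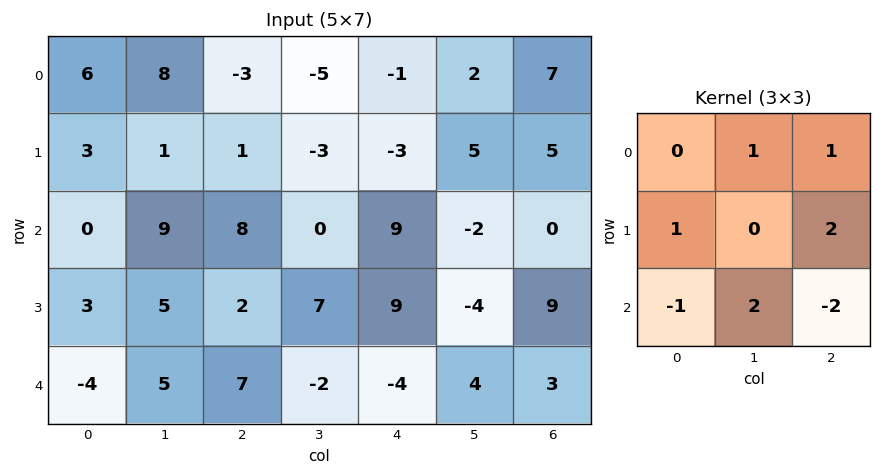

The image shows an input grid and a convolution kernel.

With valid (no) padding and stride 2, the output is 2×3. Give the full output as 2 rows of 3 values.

12 -37 3
24 26 31

Output[0,0]: The receptive field on the input at this output position is [6 8 -3 / 3 1 1 / 0 9 8]. Elementwise product with the kernel and sum: 8·1 + -3·1 + 3·1 + 1·2 + 0·-1 + 9·2 + 8·-2.
Output[0,1]: The receptive field on the input at this output position is [-3 -5 -1 / 1 -3 -3 / 8 0 9]. Elementwise product with the kernel and sum: -5·1 + -1·1 + 1·1 + -3·2 + 8·-1 + 0·2 + 9·-2.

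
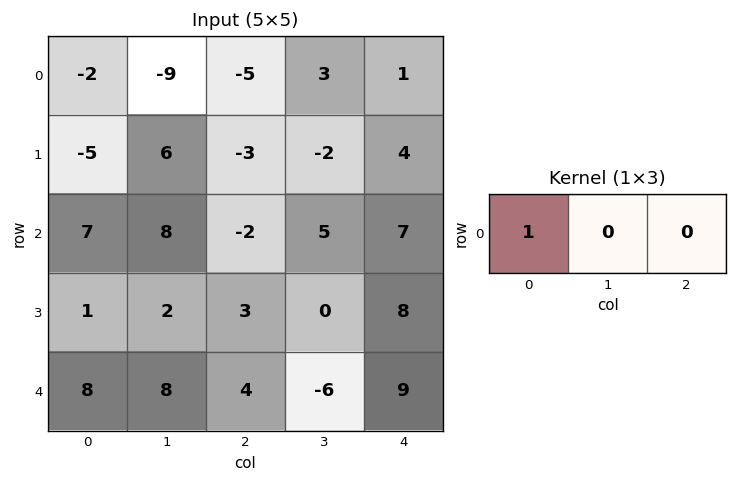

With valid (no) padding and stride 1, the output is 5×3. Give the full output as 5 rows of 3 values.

Output[0,0]: The receptive field on the input at this output position is [-2 -9 -5]. Elementwise product with the kernel and sum: -2·1.
Output[0,1]: The receptive field on the input at this output position is [-9 -5 3]. Elementwise product with the kernel and sum: -9·1.

-2 -9 -5
-5 6 -3
7 8 -2
1 2 3
8 8 4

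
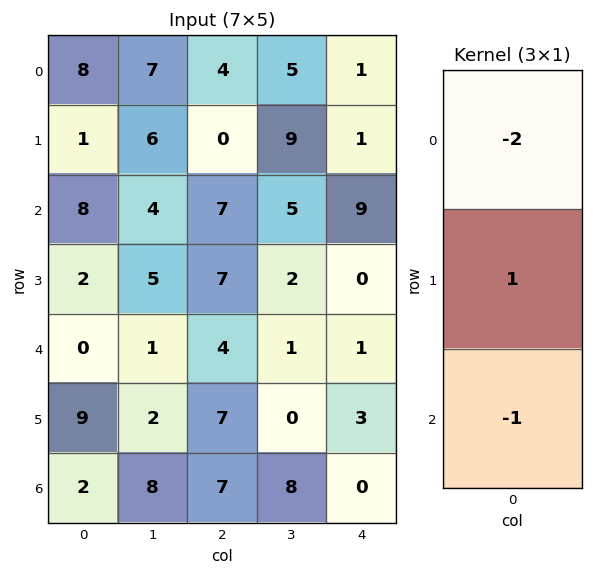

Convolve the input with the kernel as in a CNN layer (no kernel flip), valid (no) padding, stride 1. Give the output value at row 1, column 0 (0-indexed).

The receptive field on the input at this output position is [1 / 8 / 2]. Elementwise product with the kernel and sum: 1·-2 + 8·1 + 2·-1.

4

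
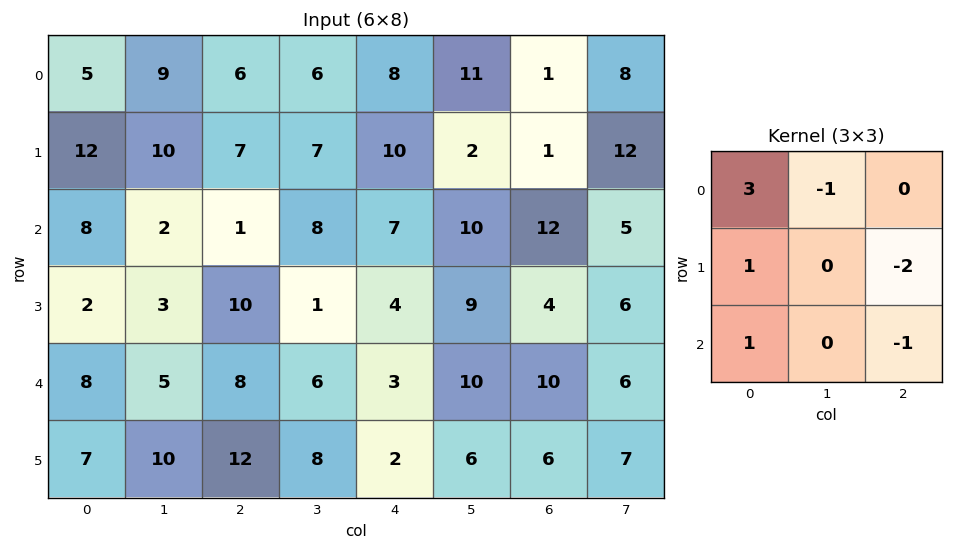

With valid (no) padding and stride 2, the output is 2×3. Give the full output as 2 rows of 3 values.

11 -7 16
4 2 0

Output[0,0]: The receptive field on the input at this output position is [5 9 6 / 12 10 7 / 8 2 1]. Elementwise product with the kernel and sum: 5·3 + 9·-1 + 12·1 + 7·-2 + 8·1 + 1·-1.
Output[0,1]: The receptive field on the input at this output position is [6 6 8 / 7 7 10 / 1 8 7]. Elementwise product with the kernel and sum: 6·3 + 6·-1 + 7·1 + 10·-2 + 1·1 + 7·-1.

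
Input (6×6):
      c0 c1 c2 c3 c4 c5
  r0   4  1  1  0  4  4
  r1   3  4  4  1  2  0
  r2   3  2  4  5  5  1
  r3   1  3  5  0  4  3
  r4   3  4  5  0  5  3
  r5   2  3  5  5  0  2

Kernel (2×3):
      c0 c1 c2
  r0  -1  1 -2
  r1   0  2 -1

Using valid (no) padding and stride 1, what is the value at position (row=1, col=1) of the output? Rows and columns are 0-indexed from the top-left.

The receptive field on the input at this output position is [4 4 1 / 2 4 5]. Elementwise product with the kernel and sum: 4·-1 + 4·1 + 1·-2 + 4·2 + 5·-1.

1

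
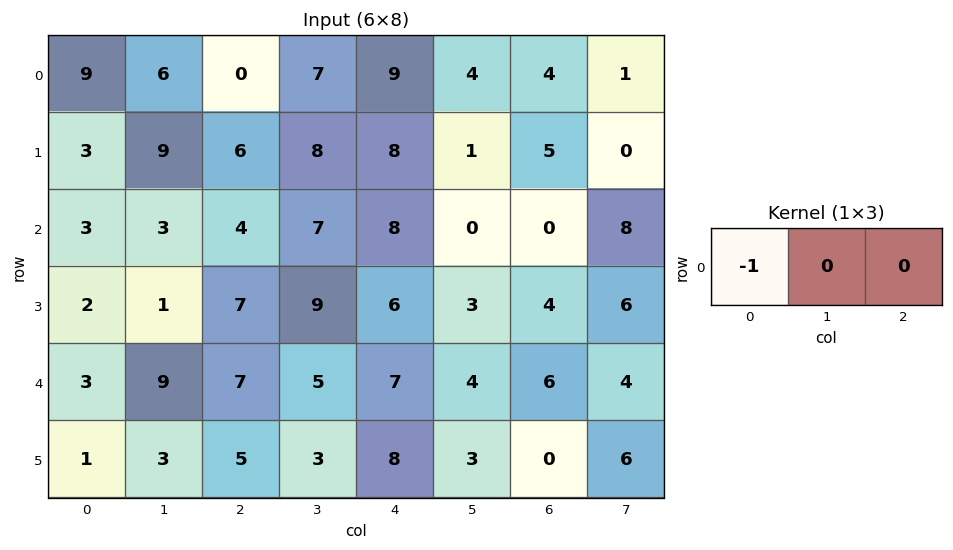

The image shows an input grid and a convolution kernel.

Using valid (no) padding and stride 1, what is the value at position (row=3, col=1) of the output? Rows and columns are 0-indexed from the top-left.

The receptive field on the input at this output position is [1 7 9]. Elementwise product with the kernel and sum: 1·-1.

-1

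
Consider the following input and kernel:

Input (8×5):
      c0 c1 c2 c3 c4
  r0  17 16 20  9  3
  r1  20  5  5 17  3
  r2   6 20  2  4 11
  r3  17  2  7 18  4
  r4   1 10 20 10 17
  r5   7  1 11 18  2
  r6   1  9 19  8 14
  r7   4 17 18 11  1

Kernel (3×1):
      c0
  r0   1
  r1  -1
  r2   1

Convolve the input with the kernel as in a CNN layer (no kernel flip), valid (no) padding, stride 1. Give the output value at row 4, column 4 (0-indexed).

29

The receptive field on the input at this output position is [17 / 2 / 14]. Elementwise product with the kernel and sum: 17·1 + 2·-1 + 14·1.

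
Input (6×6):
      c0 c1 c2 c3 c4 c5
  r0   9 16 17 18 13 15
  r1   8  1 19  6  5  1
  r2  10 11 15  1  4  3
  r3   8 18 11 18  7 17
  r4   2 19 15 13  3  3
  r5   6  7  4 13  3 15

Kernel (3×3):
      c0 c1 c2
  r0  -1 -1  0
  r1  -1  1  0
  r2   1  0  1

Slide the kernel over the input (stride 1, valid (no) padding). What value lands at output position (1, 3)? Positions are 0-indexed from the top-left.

The receptive field on the input at this output position is [6 5 1 / 1 4 3 / 18 7 17]. Elementwise product with the kernel and sum: 6·-1 + 5·-1 + 1·-1 + 4·1 + 18·1 + 17·1.

27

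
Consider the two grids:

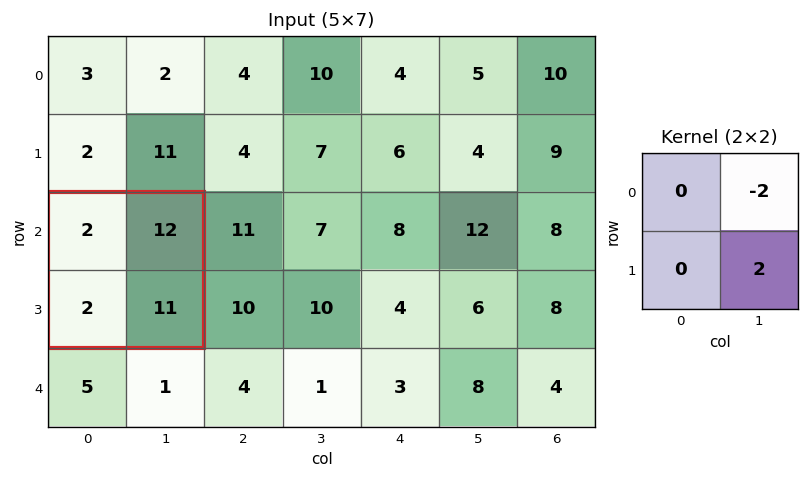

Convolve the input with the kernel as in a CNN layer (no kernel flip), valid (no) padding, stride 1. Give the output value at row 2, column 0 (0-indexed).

-2

The receptive field on the input at this output position is [2 12 / 2 11]. Elementwise product with the kernel and sum: 12·-2 + 11·2.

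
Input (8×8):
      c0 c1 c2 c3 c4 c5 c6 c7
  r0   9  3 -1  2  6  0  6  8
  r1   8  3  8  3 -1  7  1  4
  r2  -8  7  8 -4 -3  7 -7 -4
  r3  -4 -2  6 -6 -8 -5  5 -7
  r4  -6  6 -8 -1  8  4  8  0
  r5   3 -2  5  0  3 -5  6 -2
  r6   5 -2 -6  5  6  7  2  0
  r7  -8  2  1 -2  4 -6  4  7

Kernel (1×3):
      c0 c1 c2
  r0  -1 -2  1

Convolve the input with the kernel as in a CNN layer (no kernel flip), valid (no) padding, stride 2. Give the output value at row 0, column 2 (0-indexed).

The receptive field on the input at this output position is [6 0 6]. Elementwise product with the kernel and sum: 6·-1 + 0·-2 + 6·1.

0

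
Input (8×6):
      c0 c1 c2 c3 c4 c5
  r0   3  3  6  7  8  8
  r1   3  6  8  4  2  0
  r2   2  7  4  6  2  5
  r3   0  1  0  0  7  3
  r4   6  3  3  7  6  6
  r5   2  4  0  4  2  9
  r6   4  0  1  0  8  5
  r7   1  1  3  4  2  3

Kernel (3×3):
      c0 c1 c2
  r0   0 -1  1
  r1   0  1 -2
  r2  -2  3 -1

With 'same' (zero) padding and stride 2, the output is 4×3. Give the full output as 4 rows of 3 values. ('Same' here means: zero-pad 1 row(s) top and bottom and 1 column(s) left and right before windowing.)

Output[0,0]: The receptive field on the zero-padded input at this output position is [0 0 0 / 0 3 3 / 0 3 6]. Elementwise product with the kernel and sum: 0·-1 + 0·1 + 3·1 + 3·-2 + 0·-2 + 3·3 + 6·-1.
Output[0,1]: The receptive field on the zero-padded input at this output position is [0 0 0 / 3 6 7 / 6 8 4]. Elementwise product with the kernel and sum: 0·-1 + 0·1 + 6·1 + 7·-2 + 6·-2 + 8·3 + 4·-1.

0 0 -10
-10 -14 8
3 -23 -21
8 8 0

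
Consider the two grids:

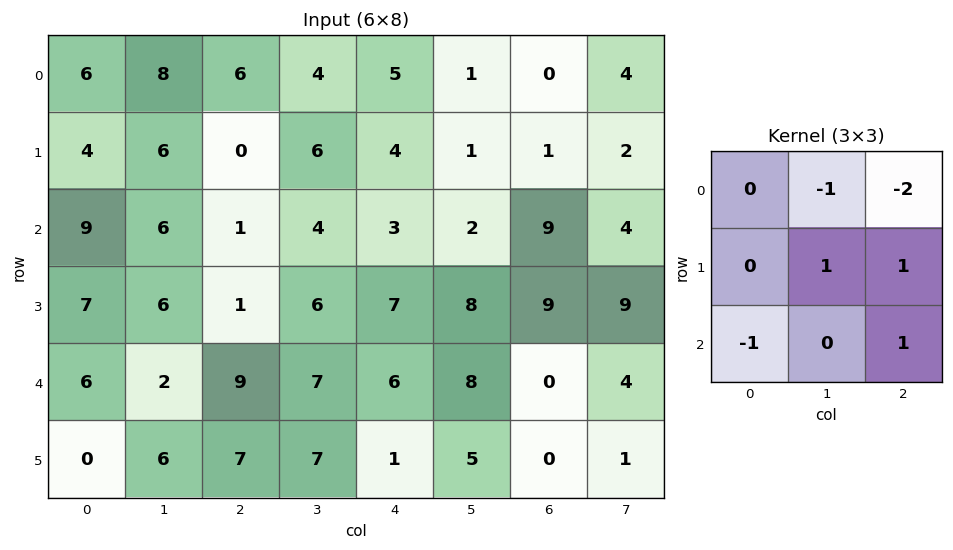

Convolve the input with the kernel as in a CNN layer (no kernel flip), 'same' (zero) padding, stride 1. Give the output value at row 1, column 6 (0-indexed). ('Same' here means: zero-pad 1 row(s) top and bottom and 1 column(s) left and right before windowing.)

The receptive field on the zero-padded input at this output position is [1 0 4 / 1 1 2 / 2 9 4]. Elementwise product with the kernel and sum: 0·-1 + 4·-2 + 1·1 + 2·1 + 2·-1 + 4·1.

-3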